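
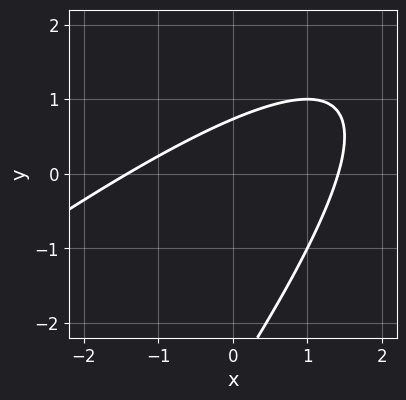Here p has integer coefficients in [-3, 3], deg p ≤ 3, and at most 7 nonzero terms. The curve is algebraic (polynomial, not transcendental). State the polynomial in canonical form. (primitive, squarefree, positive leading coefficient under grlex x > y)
x^2 - 2*x*y + y^2 + 2*y - 2

(a) The degree is 2 — no degree-1 curve has this shape.
(b) Putting this together gives p.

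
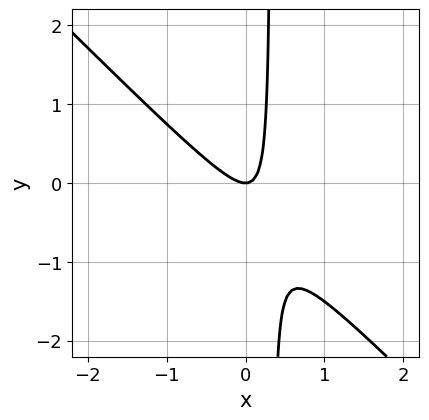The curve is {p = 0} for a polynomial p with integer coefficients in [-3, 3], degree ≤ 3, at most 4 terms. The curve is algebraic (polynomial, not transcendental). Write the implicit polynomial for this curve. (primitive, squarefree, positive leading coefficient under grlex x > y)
3*x^2 + 3*x*y - y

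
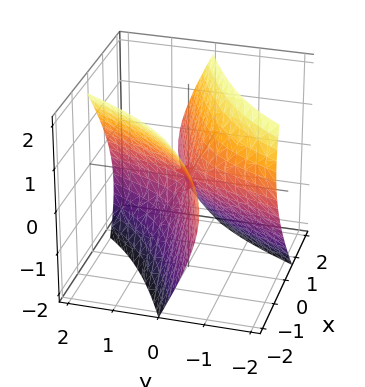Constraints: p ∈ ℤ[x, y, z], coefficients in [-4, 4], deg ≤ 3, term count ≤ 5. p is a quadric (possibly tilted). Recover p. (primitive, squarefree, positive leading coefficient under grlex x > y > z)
x^2 - 3*x*y + y^2 - y*z - z^2

First, deg p = 2.
Then, from the axis intercepts and sections: one x-axis crossing is at x = 0; it meets the y-axis at y = 0 (among the integer gridlines); one z-axis crossing is at z = 0.
Finally, putting this together gives p.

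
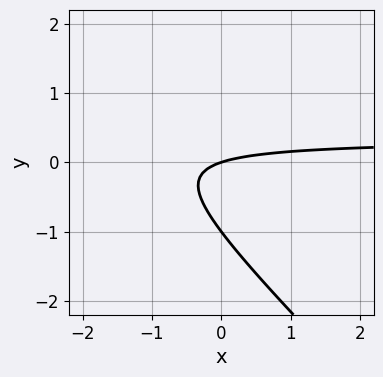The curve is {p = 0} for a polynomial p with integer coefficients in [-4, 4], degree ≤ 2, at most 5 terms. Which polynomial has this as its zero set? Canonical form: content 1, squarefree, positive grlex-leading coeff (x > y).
3*x*y + 3*y^2 - x + 3*y

The degree is 2 — the shape is more complex than any degree-1 curve.
From the visible intercepts: one x-axis crossing is at x = 0; among the integer gridlines, it crosses the y-axis at y ∈ {-1, 0}.
The integer polynomial consistent with all of this is the stated p.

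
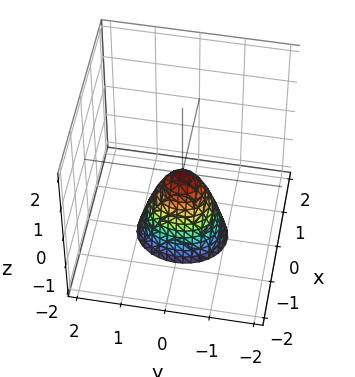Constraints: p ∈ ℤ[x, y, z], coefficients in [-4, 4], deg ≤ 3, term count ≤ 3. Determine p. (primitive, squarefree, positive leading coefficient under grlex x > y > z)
First, degree: a single bowl opening along one axis; a quadric, so deg p = 2.
Next, symmetries: mirror symmetry y ↦ −y ⇒ only even powers of y; the x ↦ −x reflection is a symmetry, so x appears only in even powers.
Next, from the visible intercepts: it crosses the y-axis at the gridline y = 0; one x-axis crossing is at x = 0; one z-axis crossing is at z = 0.
Finally, these observations pin down the coefficients.

3*x^2 + 2*y^2 + z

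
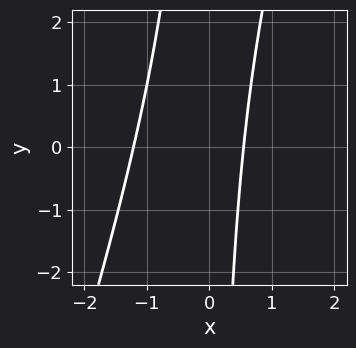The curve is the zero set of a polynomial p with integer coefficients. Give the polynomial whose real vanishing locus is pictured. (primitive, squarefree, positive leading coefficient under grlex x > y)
3*x^2 - x*y + 2*x - 2

(a) Degree: a generic line meets the curve in up to 2 points, so deg p = 2.
(b) Observable constraints: the curve avoids every integer y-axis point in the box.
(c) Matching integer coefficients to the picture gives p.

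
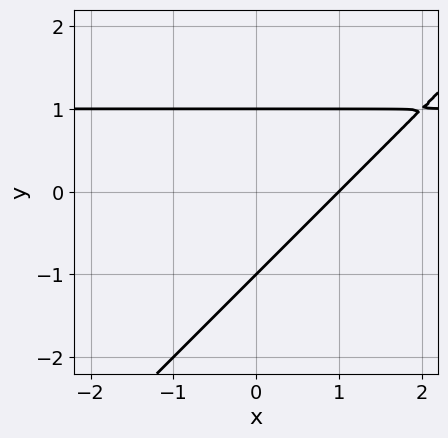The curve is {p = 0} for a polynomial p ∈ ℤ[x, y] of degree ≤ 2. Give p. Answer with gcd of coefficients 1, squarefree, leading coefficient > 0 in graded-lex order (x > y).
x*y - y^2 - x + 1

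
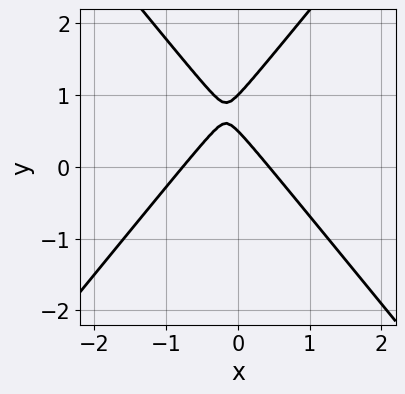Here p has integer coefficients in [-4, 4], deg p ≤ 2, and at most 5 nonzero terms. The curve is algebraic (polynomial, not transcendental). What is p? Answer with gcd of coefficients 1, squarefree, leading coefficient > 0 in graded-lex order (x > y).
3*x^2 - 2*y^2 + x + 3*y - 1

First, deg p = 2. No degree-1 curve has this shape.
Then, checking where it meets the axes: it meets the y-axis at y = 1 (among the integer gridlines).
Finally, solving for integer coefficients yields p as stated.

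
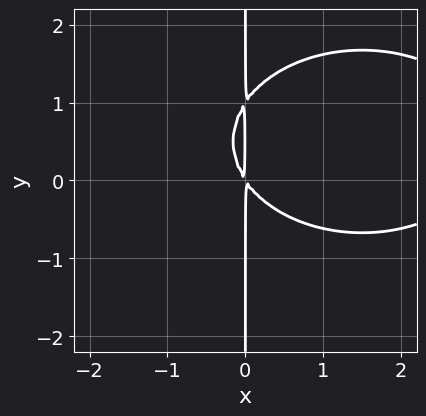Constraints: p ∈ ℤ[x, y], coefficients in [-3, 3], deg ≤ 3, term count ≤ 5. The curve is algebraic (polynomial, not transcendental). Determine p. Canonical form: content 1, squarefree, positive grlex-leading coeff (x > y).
x^3 + 2*x*y^2 - 3*x^2 - 2*x*y

1. deg p = 3. The shape is more complex than any degree-2 curve.
2. Checking where it meets the axes: the visible y-axis segment lies entirely on the curve.
3. Solving for integer coefficients yields p as stated.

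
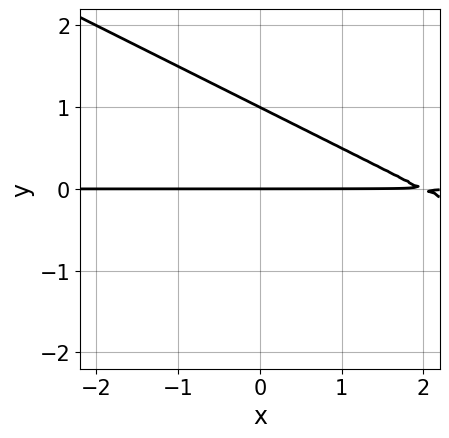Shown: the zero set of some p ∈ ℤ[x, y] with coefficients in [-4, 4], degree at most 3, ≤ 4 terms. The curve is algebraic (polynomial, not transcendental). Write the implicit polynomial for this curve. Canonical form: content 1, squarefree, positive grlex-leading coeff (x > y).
First, the degree is 2 — no degree-1 curve has this shape.
Then, from the visible intercepts: every point of the x-axis in the box is on the curve; among the integer gridlines, it crosses the y-axis at y ∈ {0, 1}.
Finally, solving for integer coefficients yields p as stated.

x*y + 2*y^2 - 2*y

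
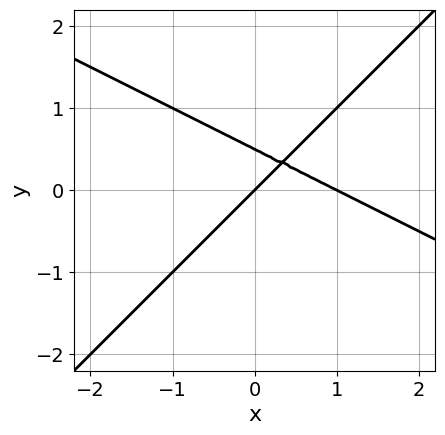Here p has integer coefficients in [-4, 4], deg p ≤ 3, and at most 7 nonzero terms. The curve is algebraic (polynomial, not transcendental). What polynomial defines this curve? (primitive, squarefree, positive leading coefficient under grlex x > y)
x^2 + x*y - 2*y^2 - x + y

(a) The degree is 2 — a generic line meets the curve in up to 2 points.
(b) Reading off the gridlines: it meets the y-axis at y = 0 (among the integer gridlines); the x-axis gridline crossings are at x ∈ {0, 1}.
(c) Together with the visible shape, these determine p as stated.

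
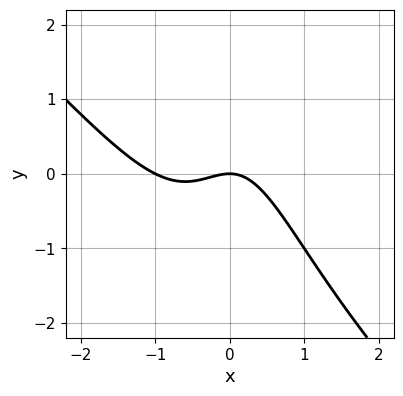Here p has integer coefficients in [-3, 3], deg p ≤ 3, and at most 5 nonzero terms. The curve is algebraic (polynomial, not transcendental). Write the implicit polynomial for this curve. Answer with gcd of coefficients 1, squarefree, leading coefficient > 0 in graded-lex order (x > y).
x^3 + x^2*y + x^2 + y

First, the degree is 3 — the shape is more complex than any degree-2 curve.
Next, reading off the gridlines: among the integer gridlines, it crosses the x-axis at x ∈ {-1, 0}; it crosses the y-axis at the gridline y = 0.
Finally, putting this together gives p.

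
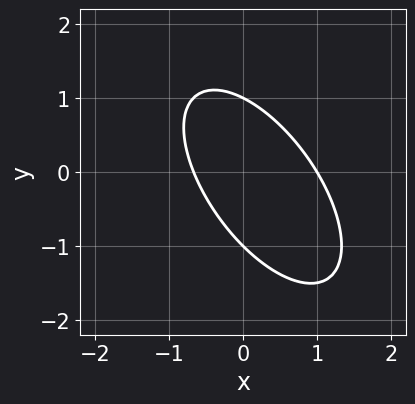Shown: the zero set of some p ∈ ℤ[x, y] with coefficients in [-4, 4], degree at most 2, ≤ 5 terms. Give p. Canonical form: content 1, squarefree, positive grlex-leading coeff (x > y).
3*x^2 + 3*x*y + 2*y^2 - x - 2

First, degree: a generic line meets the curve in up to 2 points, so deg p = 2.
Next, from the visible intercepts: it meets the x-axis at x = 1 (among the integer gridlines); the y-axis gridline crossings are at y ∈ {-1, 1}.
Finally, the integer polynomial consistent with all of this is the stated p.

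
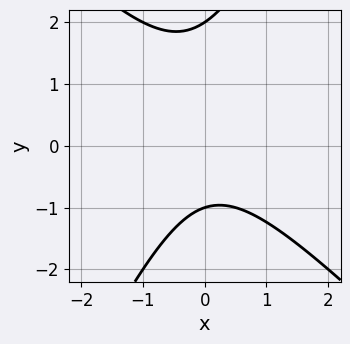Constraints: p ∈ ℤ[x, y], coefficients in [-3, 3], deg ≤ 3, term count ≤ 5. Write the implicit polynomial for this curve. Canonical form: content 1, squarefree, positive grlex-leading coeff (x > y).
1. deg p = 2. The shape is more complex than any degree-1 curve.
2. Reading off the gridlines: no x-intercept at any integer in the box; among the integer gridlines, it crosses the y-axis at y ∈ {-1, 2}.
3. Solving for integer coefficients yields p as stated.

2*x^2 + x*y - y^2 + y + 2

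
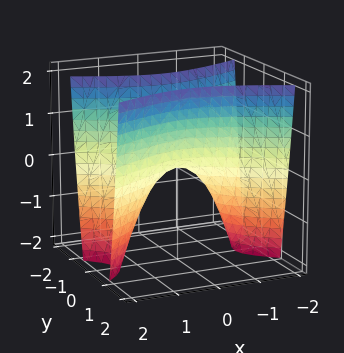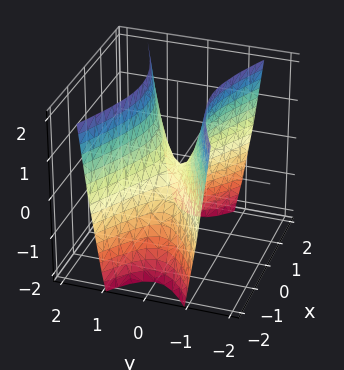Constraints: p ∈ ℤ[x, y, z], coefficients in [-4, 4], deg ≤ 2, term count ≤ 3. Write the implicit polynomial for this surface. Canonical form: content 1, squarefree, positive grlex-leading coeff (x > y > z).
First, the degree is 2 — a saddle surface; a quadric.
Next, symmetries: mirror symmetry y ↦ −y ⇒ only even powers of y; the x ↦ −x reflection is a symmetry, so x appears only in even powers.
Next, checking where it meets the axes: one z-axis crossing is at z = 0; one y-axis crossing is at y = 0.
Finally, putting this together gives p.

x^2 - 3*y^2 + z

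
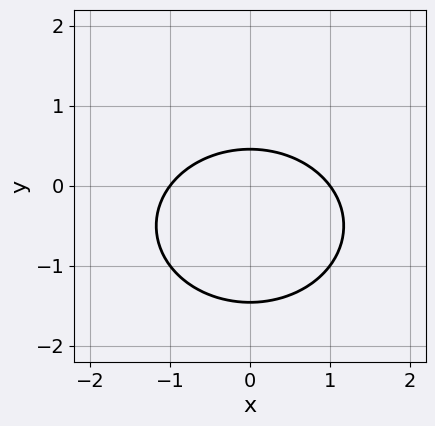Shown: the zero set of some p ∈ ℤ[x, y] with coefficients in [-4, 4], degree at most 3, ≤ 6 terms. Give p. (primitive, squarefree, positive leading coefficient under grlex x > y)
2*x^2 + 3*y^2 + 3*y - 2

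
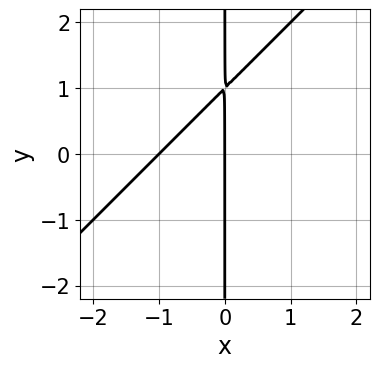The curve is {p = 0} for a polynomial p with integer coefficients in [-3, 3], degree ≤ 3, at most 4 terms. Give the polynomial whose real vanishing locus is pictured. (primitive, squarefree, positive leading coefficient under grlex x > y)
First, degree: the shape is more complex than any degree-1 curve, so deg p = 2.
Next, checking where it meets the axes: the x-axis gridline crossings are at x ∈ {-1, 0}; every point of the y-axis in the box is on the curve.
Finally, matching integer coefficients to the picture gives p.

x^2 - x*y + x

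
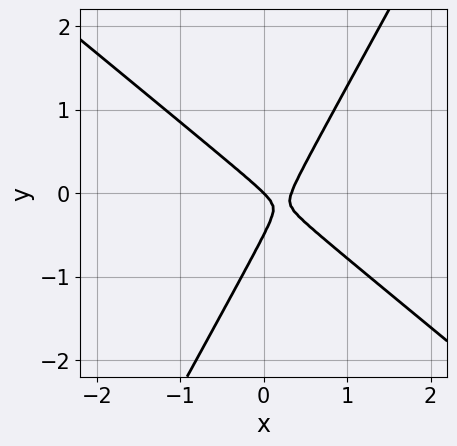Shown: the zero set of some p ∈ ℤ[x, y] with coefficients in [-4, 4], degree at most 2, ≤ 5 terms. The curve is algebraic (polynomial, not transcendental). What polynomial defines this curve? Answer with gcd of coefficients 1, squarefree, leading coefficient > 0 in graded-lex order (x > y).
3*x^2 + 2*x*y - 2*y^2 - x - y

(a) The degree is 2 — a generic line meets the curve in up to 2 points.
(b) Against the integer gridlines: it crosses the x-axis at the gridline x = 0; it meets the y-axis at y = 0 (among the integer gridlines).
(c) Assembling these constraints gives the stated polynomial.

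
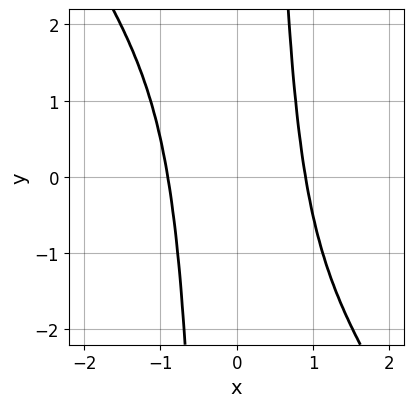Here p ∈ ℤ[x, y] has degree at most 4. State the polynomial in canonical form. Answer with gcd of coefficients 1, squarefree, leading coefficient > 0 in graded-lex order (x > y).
(a) The degree is 4 — a generic line meets the curve in up to 4 points.
(b) Checking where it meets the axes: it misses every integer gridline on the y-axis.
(c) Matching integer coefficients to the picture gives p.

3*x^4 + 2*x^3*y - 2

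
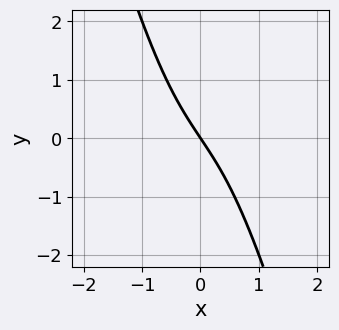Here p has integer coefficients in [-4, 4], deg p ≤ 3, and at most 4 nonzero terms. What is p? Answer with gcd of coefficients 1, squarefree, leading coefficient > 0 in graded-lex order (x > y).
First, the degree is 3 — no degree-2 curve has this shape.
Next, reading off the gridlines: it crosses the x-axis at the gridline x = 0; it meets the y-axis at y = 0 (among the integer gridlines).
Finally, the integer polynomial consistent with all of this is the stated p.

3*x^3 + x^2*y + 3*x + 2*y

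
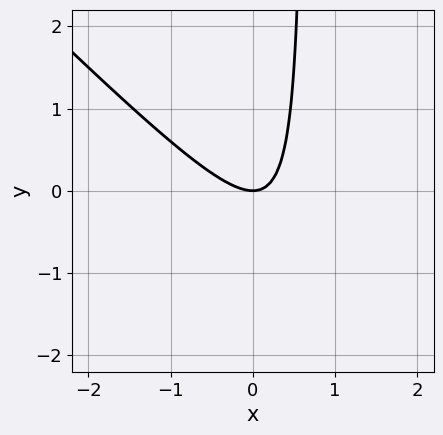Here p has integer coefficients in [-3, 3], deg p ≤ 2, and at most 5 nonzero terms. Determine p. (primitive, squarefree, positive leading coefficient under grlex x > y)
3*x^2 + 3*x*y - 2*y

(a) deg p = 2. The shape is more complex than any degree-1 curve.
(b) Checking where it meets the axes: one x-axis crossing is at x = 0; it meets the y-axis at y = 0 (among the integer gridlines).
(c) Putting this together gives p.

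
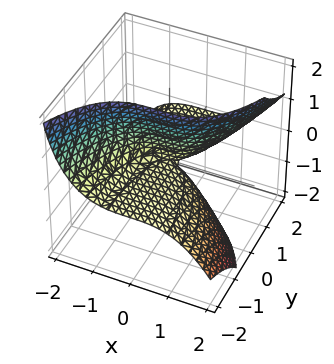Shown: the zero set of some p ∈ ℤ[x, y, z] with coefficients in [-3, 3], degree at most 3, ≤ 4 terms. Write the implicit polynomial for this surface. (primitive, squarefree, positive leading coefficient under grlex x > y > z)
First, deg p = 3.
Then, reading off the gridlines: it meets the x-axis at x = 0 (among the integer gridlines); one z-axis crossing is at z = 0; the visible y-axis segment lies entirely on the surface.
Finally, putting this together gives p.

x^3 - 3*y*z - z^2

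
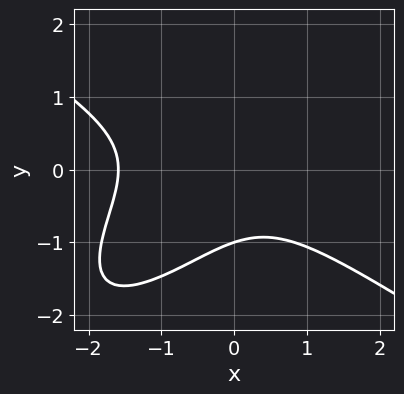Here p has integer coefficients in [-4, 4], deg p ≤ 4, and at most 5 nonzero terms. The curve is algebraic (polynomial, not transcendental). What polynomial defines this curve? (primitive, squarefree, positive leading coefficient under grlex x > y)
First, the degree is 3 — a generic line meets the curve in up to 3 points.
Then, reading off the gridlines: it meets the y-axis at y = -1 (among the integer gridlines).
Finally, together with the visible shape, these determine p as stated.

2*x^3 - 3*x*y^2 + 3*y^3 + 2*x^2 + 3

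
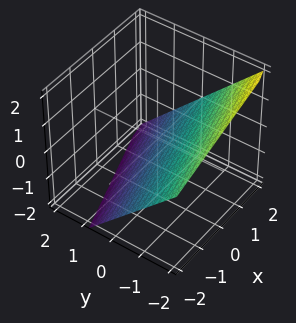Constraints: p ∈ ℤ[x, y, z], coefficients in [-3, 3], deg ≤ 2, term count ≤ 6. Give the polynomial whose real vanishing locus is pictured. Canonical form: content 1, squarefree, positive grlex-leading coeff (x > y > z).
x - 3*y - 3*z - 2

(a) deg p = 1. Every cross-section is a straight line — this is a plane.
(b) From the visible intercepts: one x-axis crossing is at x = 2.
(c) The integer polynomial consistent with all of this is the stated p.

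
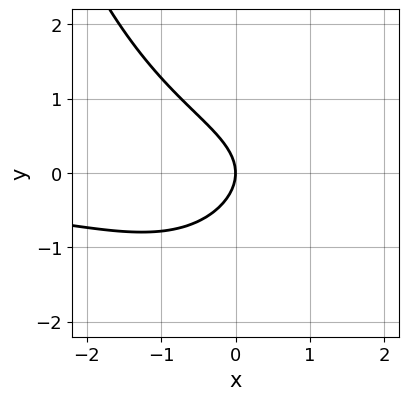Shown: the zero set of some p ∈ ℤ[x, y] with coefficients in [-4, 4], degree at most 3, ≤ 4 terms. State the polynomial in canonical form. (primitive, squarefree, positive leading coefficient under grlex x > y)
x^2*y - 2*y^2 - 2*x

(a) The degree is 3 — a generic line meets the curve in up to 3 points.
(b) From the visible intercepts: one y-axis crossing is at y = 0; it crosses the x-axis at the gridline x = 0.
(c) These observations pin down the coefficients.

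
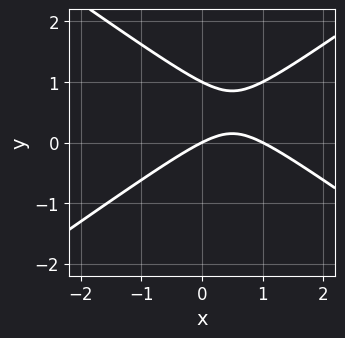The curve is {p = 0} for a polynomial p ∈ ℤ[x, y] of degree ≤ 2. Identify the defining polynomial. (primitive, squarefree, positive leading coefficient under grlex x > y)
x^2 - 2*y^2 - x + 2*y

Degree: a generic line meets the curve in up to 2 points, so deg p = 2.
From the axis intercepts and sections: the y-axis gridline crossings are at y ∈ {0, 1}; among the integer gridlines, it crosses the x-axis at x ∈ {0, 1}.
Assembling these constraints gives the stated polynomial.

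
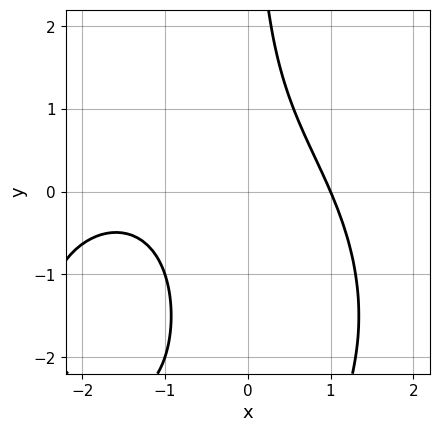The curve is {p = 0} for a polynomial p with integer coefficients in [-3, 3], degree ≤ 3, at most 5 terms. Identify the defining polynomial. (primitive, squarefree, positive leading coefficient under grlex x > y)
x^3 + x*y^2 + 2*x^2 + 3*x*y - 3

First, degree: no degree-2 curve has this shape, so deg p = 3.
Next, checking where it meets the axes: the curve avoids every integer y-axis point in the box; it crosses the x-axis at the gridline x = 1.
Finally, together with the visible shape, these determine p as stated.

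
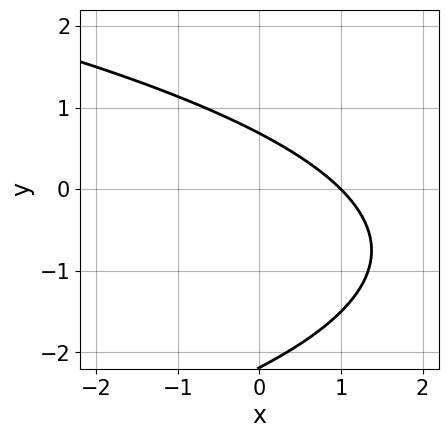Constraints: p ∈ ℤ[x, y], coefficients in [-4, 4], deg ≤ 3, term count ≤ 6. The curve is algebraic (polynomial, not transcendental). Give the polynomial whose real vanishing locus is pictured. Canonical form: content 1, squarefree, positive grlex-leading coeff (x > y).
Degree: a generic line meets the curve in up to 2 points, so deg p = 2.
From the axis intercepts and sections: one x-axis crossing is at x = 1.
Putting this together gives p.

2*y^2 + 3*x + 3*y - 3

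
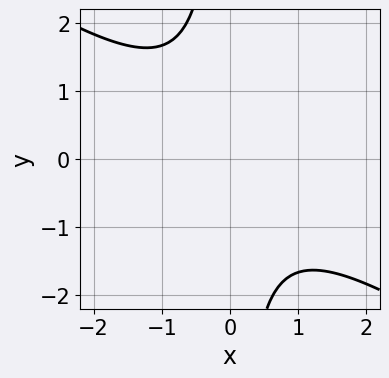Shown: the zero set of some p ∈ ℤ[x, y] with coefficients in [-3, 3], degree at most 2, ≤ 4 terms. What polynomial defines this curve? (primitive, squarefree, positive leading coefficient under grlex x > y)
First, degree: the shape is more complex than any degree-1 curve, so deg p = 2.
Then, from the visible intercepts: it misses every integer gridline on the x-axis; no y-intercept at any integer in the box.
Finally, the integer polynomial consistent with all of this is the stated p.

2*x^2 + 3*x*y + 3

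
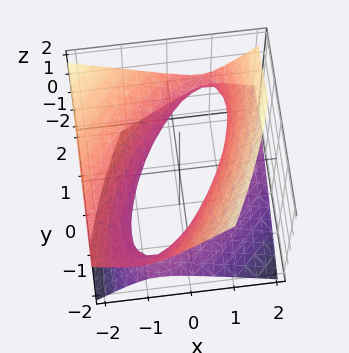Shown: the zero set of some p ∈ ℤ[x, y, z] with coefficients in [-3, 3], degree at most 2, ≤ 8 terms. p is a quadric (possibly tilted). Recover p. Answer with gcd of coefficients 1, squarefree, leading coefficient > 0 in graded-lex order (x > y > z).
2*x^2 - 2*x*y + 2*x*z + y^2 - 3*z^2 - 2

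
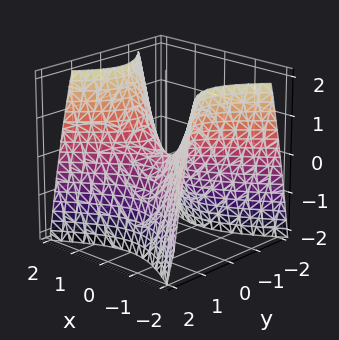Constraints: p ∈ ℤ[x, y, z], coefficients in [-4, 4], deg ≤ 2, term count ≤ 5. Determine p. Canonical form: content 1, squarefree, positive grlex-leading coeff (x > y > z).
2*x^2 - 3*y^2 - 2*z

The degree is 2 — a saddle surface; a quadric.
Symmetries: mirror symmetry x ↦ −x ⇒ only even powers of x; the y ↦ −y reflection is a symmetry, so y appears only in even powers.
From the visible intercepts: it crosses the x-axis at the gridline x = 0; it crosses the z-axis at the gridline z = 0.
These observations pin down the coefficients.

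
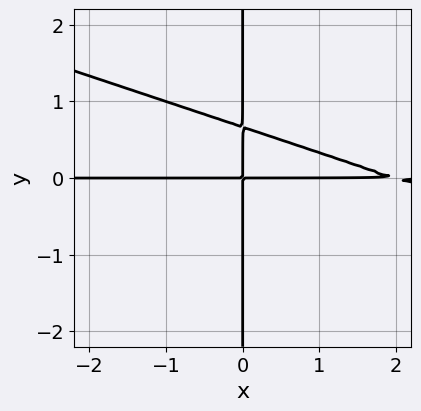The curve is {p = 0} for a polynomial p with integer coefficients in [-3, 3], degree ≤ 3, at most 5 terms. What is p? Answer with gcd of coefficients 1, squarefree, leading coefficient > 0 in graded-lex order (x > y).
1. Degree: the shape is more complex than any degree-2 curve, so deg p = 3.
2. From the visible intercepts: every point of the x-axis in the box is on the curve; every point of the y-axis in the box is on the curve.
3. These observations pin down the coefficients.

x^2*y + 3*x*y^2 - 2*x*y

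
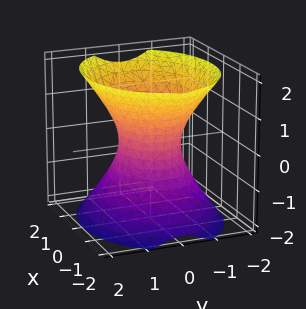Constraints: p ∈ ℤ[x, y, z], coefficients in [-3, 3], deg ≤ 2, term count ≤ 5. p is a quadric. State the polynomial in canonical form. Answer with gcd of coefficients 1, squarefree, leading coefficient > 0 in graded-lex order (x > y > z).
(a) Degree: an hourglass — one-sheet hyperboloid; a quadric, so deg p = 2.
(b) Symmetries: the z ↦ −z reflection is a symmetry, so z appears only in even powers; the y ↦ −y reflection is a symmetry, so y appears only in even powers; it's symmetric under x → −x, forcing even powers of x.
(c) Checking where it meets the axes: it misses every integer gridline on the z-axis; the x-axis gridline crossings are at x ∈ {-1, 1}.
(d) Together with the visible shape, these determine p as stated.

2*x^2 + 3*y^2 - 2*z^2 - 2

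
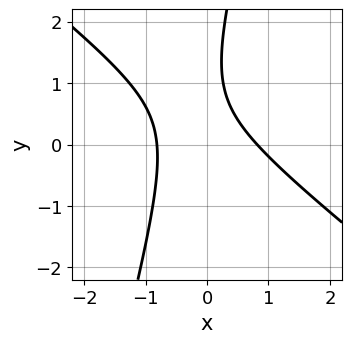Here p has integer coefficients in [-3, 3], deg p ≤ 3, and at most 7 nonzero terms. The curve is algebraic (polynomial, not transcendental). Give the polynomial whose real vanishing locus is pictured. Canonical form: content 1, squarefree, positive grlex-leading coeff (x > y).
3*x^2 + 3*x*y - y^2 + 2*y - 2

(a) Degree: a generic line meets the curve in up to 2 points, so deg p = 2.
(b) Against the integer gridlines: it misses every integer gridline on the y-axis.
(c) Solving for integer coefficients yields p as stated.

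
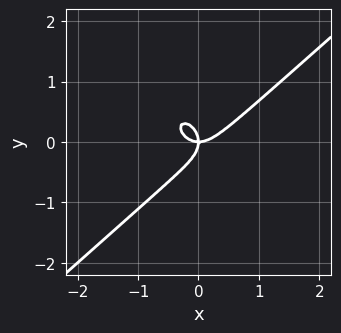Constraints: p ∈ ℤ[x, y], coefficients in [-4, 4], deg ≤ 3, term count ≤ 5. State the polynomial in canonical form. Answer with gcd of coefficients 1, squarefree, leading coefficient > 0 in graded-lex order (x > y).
Degree: the shape is more complex than any degree-2 curve, so deg p = 3.
Checking where it meets the axes: it meets the x-axis at x = 0 (among the integer gridlines); it crosses the y-axis at the gridline y = 0.
Putting this together gives p.

3*x^3 - x^2*y - 3*y^3 - 2*x*y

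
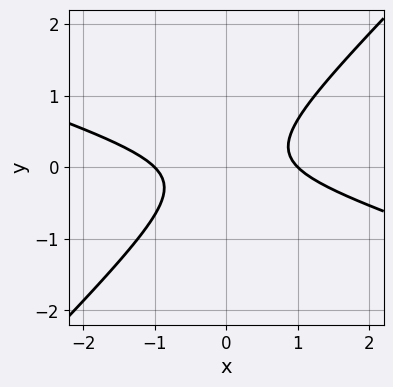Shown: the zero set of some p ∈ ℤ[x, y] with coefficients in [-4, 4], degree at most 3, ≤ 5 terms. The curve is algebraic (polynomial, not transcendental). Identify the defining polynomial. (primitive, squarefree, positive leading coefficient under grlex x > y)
x^2 + 2*x*y - 3*y^2 - 1

deg p = 2. A generic line meets the curve in up to 2 points.
From the axis intercepts and sections: among the integer gridlines, it crosses the x-axis at x ∈ {-1, 1}; no y-intercept at any integer in the box.
The integer polynomial consistent with all of this is the stated p.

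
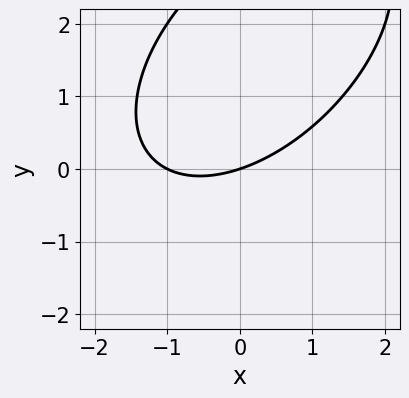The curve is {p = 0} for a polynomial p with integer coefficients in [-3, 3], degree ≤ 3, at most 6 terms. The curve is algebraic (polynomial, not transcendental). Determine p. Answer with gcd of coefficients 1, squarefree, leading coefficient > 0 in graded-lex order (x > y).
x^2 - x*y + y^2 + x - 3*y

(a) deg p = 2.
(b) From the visible intercepts: the x-axis gridline crossings are at x ∈ {-1, 0}; one y-axis crossing is at y = 0.
(c) Fitting integer coefficients to these (and the overall shape) gives p.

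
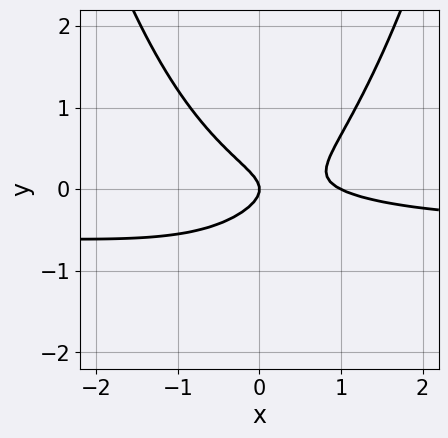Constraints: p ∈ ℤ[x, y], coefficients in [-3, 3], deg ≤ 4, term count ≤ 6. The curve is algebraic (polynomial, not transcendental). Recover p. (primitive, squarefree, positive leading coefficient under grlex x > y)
(a) deg p = 3. A generic line meets the curve in up to 3 points.
(b) From the visible intercepts: the x-axis gridline crossings are at x ∈ {0, 1}; it crosses the y-axis at the gridline y = 0.
(c) Matching integer coefficients to the picture gives p.

2*x^2*y + x^2 - 3*y^2 - x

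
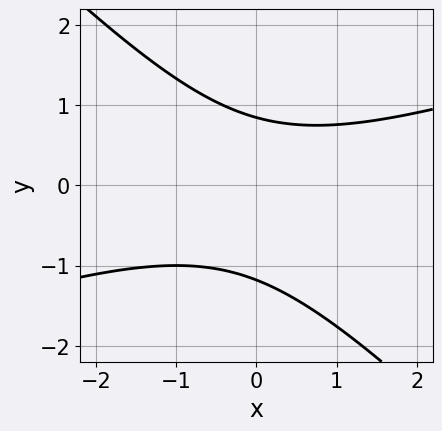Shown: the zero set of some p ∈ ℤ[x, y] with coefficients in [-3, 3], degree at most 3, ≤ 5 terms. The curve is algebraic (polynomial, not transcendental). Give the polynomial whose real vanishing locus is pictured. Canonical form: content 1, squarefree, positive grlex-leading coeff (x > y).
The degree is 2 — no degree-1 curve has this shape.
Reading off the gridlines: no x-intercept at any integer in the box.
The integer polynomial consistent with all of this is the stated p.

x^2 - 2*x*y - 3*y^2 - y + 3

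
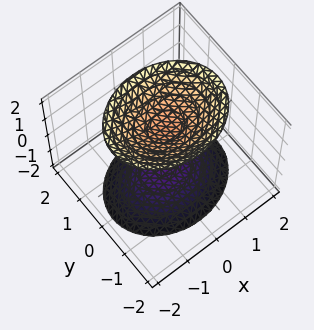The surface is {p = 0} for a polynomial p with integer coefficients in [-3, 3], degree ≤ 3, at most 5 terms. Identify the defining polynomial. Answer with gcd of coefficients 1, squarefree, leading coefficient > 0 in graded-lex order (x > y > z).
(a) There are 2 components. Treating them together as one polynomial.
(b) deg p = 2. Two sheets facing apart; a quadric.
(c) Symmetries: the y ↦ −y reflection is a symmetry, so y appears only in even powers; it's symmetric under x → −x, forcing even powers of x; it's symmetric under z → −z, forcing even powers of z.
(d) Checking where it meets the axes: it misses every integer gridline on the y-axis; the surface avoids every integer x-axis point in the box.
(e) These observations pin down the coefficients.

2*x^2 + 3*y^2 - 2*z^2 + 3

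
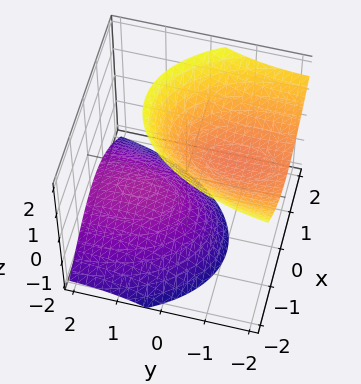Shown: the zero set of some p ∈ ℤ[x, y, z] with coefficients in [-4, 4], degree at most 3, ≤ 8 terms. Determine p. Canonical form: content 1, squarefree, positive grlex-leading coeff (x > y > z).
3*x^2 - x*z + y^2 + 3*y*z - 2*z^2 + 2

First, I count 2 distinct pieces. Treating them together as one polynomial.
Then, degree: no degree-1 surface has this shape, so deg p = 2.
Then, against the integer gridlines: the z-axis gridline crossings are at z ∈ {-1, 1}; no y-intercept at any integer in the box; it misses every integer gridline on the x-axis.
Finally, solving for integer coefficients yields p as stated.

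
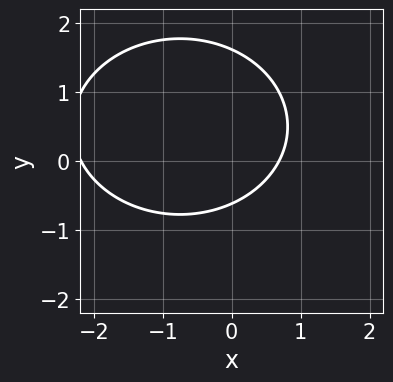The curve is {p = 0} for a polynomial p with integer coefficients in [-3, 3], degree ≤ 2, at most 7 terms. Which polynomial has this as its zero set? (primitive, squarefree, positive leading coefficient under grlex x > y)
1. Degree: no degree-1 curve has this shape, so deg p = 2.
2. Putting this together gives p.

2*x^2 + 3*y^2 + 3*x - 3*y - 3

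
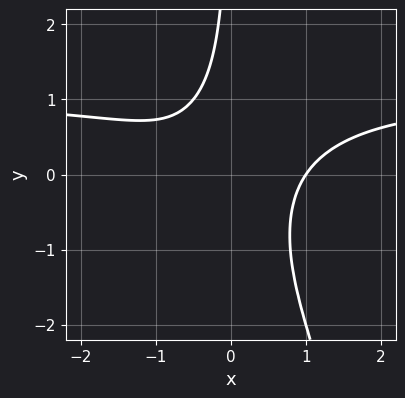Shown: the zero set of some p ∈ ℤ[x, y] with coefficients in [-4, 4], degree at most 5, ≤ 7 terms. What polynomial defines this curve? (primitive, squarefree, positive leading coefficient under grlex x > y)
The degree is 4 — the shape is more complex than any degree-3 curve.
From the visible intercepts: one x-axis crossing is at x = 1; no y-intercept at any integer in the box.
Fitting integer coefficients to these (and the overall shape) gives p.

x^3*y - x^3 + x*y^2 + x*y + 1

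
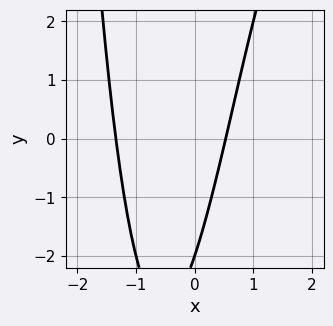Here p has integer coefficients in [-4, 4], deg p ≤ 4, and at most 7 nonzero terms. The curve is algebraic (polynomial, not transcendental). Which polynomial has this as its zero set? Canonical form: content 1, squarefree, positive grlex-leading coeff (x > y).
First, the degree is 3 — the shape is more complex than any degree-2 curve.
Then, reading off the gridlines: it crosses the y-axis at the gridline y = -2.
Finally, the integer polynomial consistent with all of this is the stated p.

x^3 - 2*x^2 - 3*x + y + 2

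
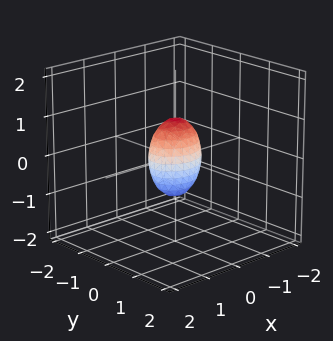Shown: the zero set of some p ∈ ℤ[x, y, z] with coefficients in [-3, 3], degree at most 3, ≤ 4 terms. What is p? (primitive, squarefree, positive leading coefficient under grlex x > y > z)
1. deg p = 2.
2. Symmetries: it's symmetric under z → −z, forcing even powers of z; the x ↦ −x reflection is a symmetry, so x appears only in even powers; mirror symmetry y ↦ −y ⇒ only even powers of y.
3. From the visible intercepts: the z-axis gridline crossings are at z ∈ {-1, 1}.
4. Fitting integer coefficients to these (and the overall shape) gives p.

2*x^2 + 3*y^2 + z^2 - 1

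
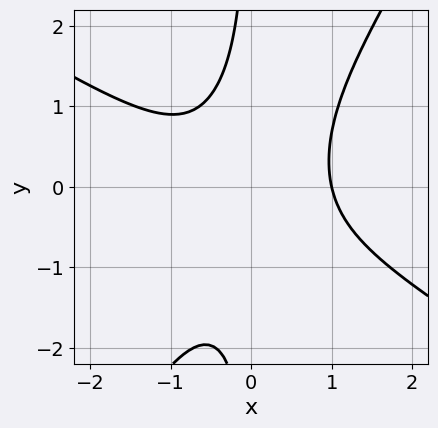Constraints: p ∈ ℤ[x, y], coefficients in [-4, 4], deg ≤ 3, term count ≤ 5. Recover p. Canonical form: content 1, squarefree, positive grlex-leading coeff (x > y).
deg p = 3.
Checking where it meets the axes: it crosses the x-axis at the gridline x = 1; the curve avoids every integer y-axis point in the box.
Putting this together gives p.

3*x^3 + 3*x^2*y - 3*x*y^2 - x*y - 3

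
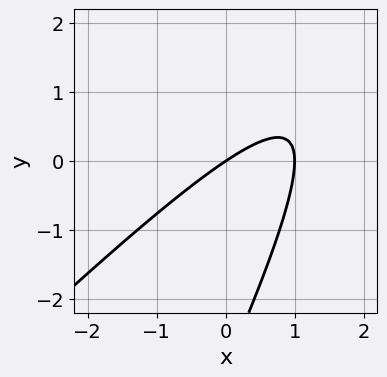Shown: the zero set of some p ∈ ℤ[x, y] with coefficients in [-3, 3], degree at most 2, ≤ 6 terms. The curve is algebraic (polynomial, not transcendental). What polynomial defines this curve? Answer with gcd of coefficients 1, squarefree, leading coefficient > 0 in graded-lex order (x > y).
1. The degree is 2 — the shape is more complex than any degree-1 curve.
2. From the visible intercepts: one y-axis crossing is at y = 0; the x-axis gridline crossings are at x ∈ {0, 1}.
3. Matching integer coefficients to the picture gives p.

2*x^2 - 3*x*y + y^2 - 2*x + 3*y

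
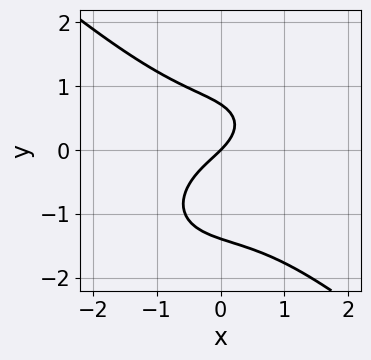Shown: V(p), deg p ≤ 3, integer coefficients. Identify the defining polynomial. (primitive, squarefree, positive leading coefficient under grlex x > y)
First, deg p = 3. A generic line meets the curve in up to 3 points.
Then, reading off the gridlines: one x-axis crossing is at x = 0; it crosses the y-axis at the gridline y = 0.
Finally, fitting integer coefficients to these (and the overall shape) gives p.

2*x^3 + 3*y^3 + 2*y^2 + 3*x - 3*y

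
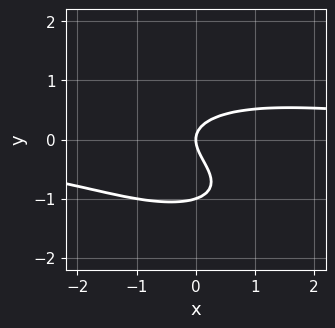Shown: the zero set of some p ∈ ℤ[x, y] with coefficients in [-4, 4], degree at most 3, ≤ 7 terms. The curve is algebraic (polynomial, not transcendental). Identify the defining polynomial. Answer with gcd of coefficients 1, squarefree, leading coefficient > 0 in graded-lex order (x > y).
The degree is 3 — the shape is more complex than any degree-2 curve.
Against the integer gridlines: one x-axis crossing is at x = 0; among the integer gridlines, it crosses the y-axis at y ∈ {-1, 0}.
Assembling these constraints gives the stated polynomial.

x^2*y + x*y^2 + 3*y^3 + 3*y^2 - 2*x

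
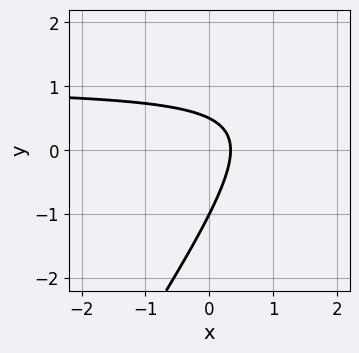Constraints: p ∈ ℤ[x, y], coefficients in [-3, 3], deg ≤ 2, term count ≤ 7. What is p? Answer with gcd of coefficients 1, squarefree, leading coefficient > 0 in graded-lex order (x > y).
3*x*y - 2*y^2 - 3*x - y + 1

First, deg p = 2.
Then, from the visible intercepts: it meets the y-axis at y = -1 (among the integer gridlines).
Finally, putting this together gives p.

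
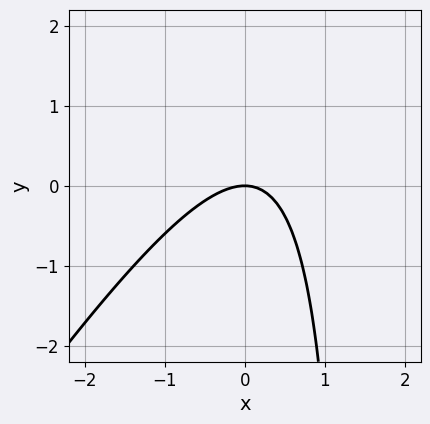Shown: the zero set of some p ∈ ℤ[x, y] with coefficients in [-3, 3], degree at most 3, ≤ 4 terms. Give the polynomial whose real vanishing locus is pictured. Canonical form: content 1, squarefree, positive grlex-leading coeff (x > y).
3*x^2 - 2*x*y + 3*y

1. The degree is 2 — the shape is more complex than any degree-1 curve.
2. From the axis intercepts and sections: it crosses the x-axis at the gridline x = 0; one y-axis crossing is at y = 0.
3. Fitting integer coefficients to these (and the overall shape) gives p.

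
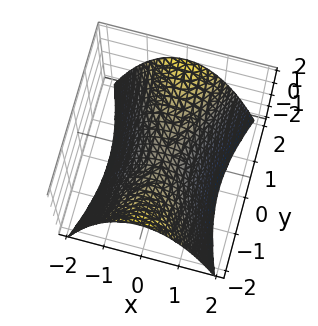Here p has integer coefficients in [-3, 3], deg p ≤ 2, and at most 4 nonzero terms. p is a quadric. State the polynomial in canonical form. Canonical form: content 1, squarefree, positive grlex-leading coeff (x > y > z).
3*x^2 - y^2 + 3*z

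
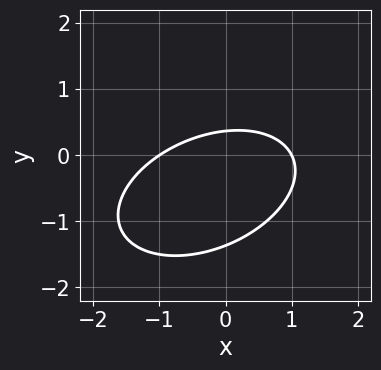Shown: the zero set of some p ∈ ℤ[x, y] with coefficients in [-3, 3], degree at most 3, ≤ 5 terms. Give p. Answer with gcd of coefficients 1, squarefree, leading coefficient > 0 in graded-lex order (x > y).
x^2 - x*y + 2*y^2 + 2*y - 1

The degree is 2 — no degree-1 curve has this shape.
Against the integer gridlines: among the integer gridlines, it crosses the x-axis at x ∈ {-1, 1}.
Matching integer coefficients to the picture gives p.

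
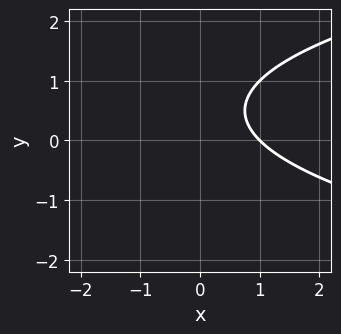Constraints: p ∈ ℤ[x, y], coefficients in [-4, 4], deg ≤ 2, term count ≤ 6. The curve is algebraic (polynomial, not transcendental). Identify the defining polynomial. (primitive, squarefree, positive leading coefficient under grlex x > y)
y^2 - x - y + 1

deg p = 2. No degree-1 curve has this shape.
From the visible intercepts: no y-intercept at any integer in the box; it crosses the x-axis at the gridline x = 1.
These observations pin down the coefficients.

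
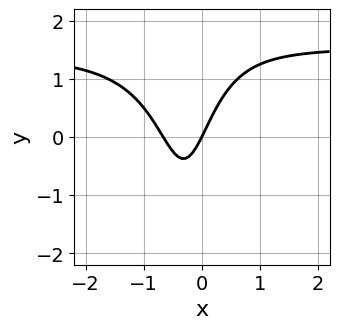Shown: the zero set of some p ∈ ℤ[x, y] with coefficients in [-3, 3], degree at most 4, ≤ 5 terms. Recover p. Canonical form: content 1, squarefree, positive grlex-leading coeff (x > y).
2*x^2*y - 3*x^2 + x*y - 2*x + y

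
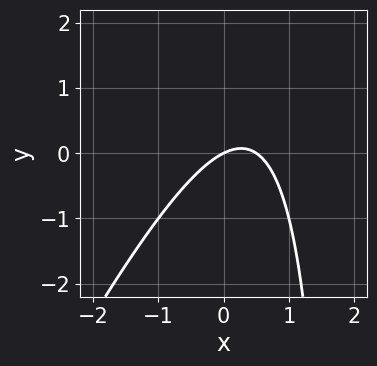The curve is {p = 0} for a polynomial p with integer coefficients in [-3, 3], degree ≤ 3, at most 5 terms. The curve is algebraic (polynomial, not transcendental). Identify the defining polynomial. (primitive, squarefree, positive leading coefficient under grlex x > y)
2*x^2 - x*y - x + 2*y

First, the degree is 2 — the shape is more complex than any degree-1 curve.
Next, checking where it meets the axes: it crosses the x-axis at the gridline x = 0; it crosses the y-axis at the gridline y = 0.
Finally, together with the visible shape, these determine p as stated.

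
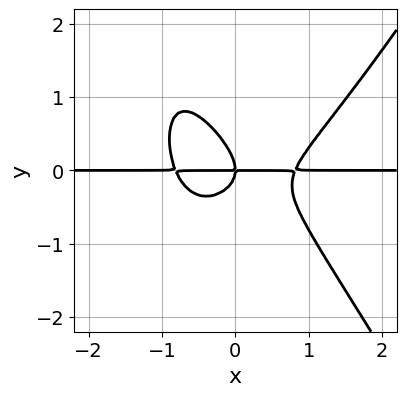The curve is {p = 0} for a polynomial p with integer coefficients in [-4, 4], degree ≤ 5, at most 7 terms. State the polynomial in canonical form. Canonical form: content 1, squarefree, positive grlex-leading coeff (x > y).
3*x^3*y - x*y^3 - 2*x*y^2 - 3*y^3 - 2*x*y

First, deg p = 4.
Then, checking where it meets the axes: it meets the y-axis at y = 0 (among the integer gridlines); the visible x-axis segment lies entirely on the curve.
Finally, matching integer coefficients to the picture gives p.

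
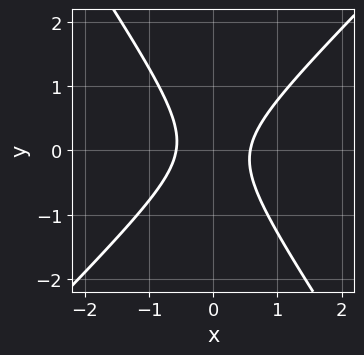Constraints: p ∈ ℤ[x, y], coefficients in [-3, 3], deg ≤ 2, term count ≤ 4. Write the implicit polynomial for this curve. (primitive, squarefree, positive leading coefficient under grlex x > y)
First, degree: a generic line meets the curve in up to 2 points, so deg p = 2.
Then, checking where it meets the axes: it misses every integer gridline on the y-axis.
Finally, these observations pin down the coefficients.

3*x^2 - x*y - 2*y^2 - 1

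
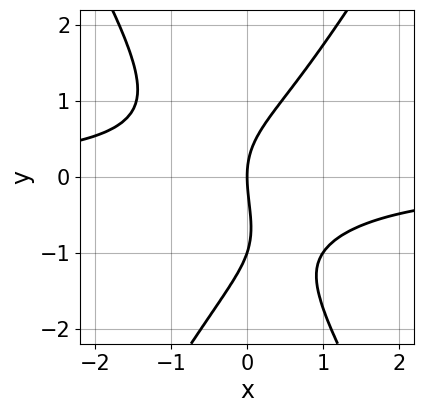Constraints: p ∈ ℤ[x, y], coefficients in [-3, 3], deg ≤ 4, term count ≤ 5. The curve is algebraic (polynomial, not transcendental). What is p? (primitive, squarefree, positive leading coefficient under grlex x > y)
3*x^2*y - y^3 - y^2 + 3*x

The degree is 3 — no degree-2 curve has this shape.
Observable constraints: it meets the x-axis at x = 0 (among the integer gridlines); the y-axis gridline crossings are at y ∈ {-1, 0}.
Together with the visible shape, these determine p as stated.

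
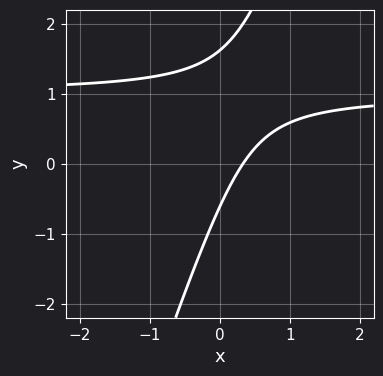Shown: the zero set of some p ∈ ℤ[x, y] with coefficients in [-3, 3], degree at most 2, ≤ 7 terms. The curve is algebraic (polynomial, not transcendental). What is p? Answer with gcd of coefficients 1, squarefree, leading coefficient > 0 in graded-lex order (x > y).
The degree is 2 — a generic line meets the curve in up to 2 points.
Putting this together gives p.

3*x*y - y^2 - 3*x + y + 1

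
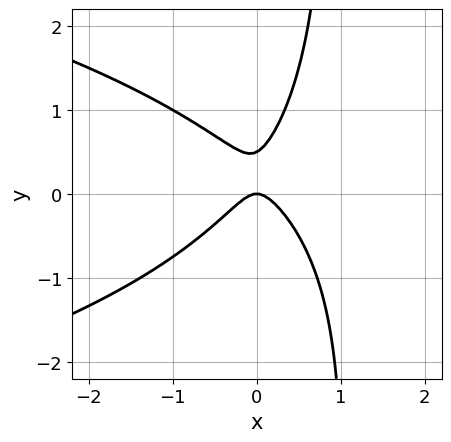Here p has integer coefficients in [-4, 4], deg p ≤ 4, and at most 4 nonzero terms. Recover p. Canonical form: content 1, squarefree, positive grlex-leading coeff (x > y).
2*x*y^2 + 3*x^2 - 2*y^2 + y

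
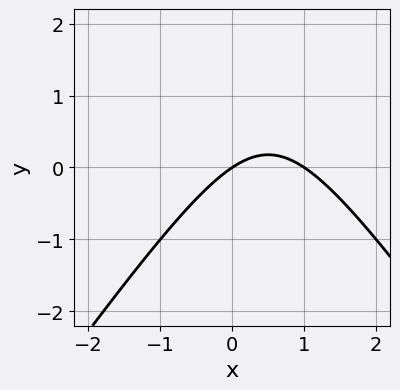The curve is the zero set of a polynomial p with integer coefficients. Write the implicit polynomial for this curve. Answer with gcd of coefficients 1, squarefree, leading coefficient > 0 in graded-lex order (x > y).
2*x^2 - y^2 - 2*x + 3*y

1. The degree is 2 — a generic line meets the curve in up to 2 points.
2. Observable constraints: the x-axis gridline crossings are at x ∈ {0, 1}; one y-axis crossing is at y = 0.
3. Matching integer coefficients to the picture gives p.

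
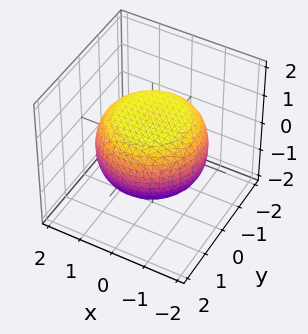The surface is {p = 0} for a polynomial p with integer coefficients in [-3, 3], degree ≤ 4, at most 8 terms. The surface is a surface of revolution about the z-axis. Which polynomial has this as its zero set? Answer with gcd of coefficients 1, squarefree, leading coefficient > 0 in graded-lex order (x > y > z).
x^4 + 2*x^2*y^2 + y^4 - x^2 - y^2 + 3*z^2 - 3

(a) Degree: the shape is more complex than any degree-3 surface, so deg p = 4.
(b) By symmetry, the z-axis is an axis of rotation, so x and y enter only as x² + y².
(c) Reading off the gridlines: the z-axis gridline crossings are at z ∈ {-1, 1}; a circular section at z = -1 has radius exactly 1.
(d) Together with the visible shape, these determine p as stated.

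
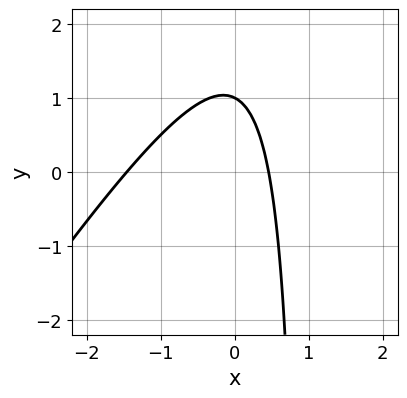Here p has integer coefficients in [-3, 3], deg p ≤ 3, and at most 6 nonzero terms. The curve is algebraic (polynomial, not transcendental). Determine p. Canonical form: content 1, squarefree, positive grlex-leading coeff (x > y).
3*x^2 - 2*x*y + 3*x + 2*y - 2

First, the degree is 2 — a generic line meets the curve in up to 2 points.
Then, observable constraints: it crosses the y-axis at the gridline y = 1.
Finally, these observations pin down the coefficients.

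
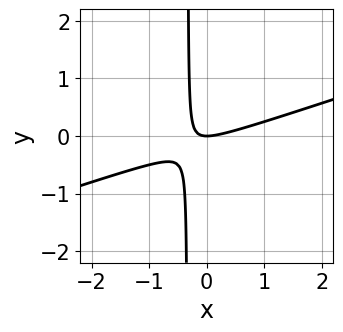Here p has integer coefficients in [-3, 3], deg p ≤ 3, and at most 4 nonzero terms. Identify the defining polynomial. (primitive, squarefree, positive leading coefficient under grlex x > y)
(a) deg p = 2. No degree-1 curve has this shape.
(b) Reading off the gridlines: it crosses the x-axis at the gridline x = 0; it crosses the y-axis at the gridline y = 0.
(c) Fitting integer coefficients to these (and the overall shape) gives p.

x^2 - 3*x*y - y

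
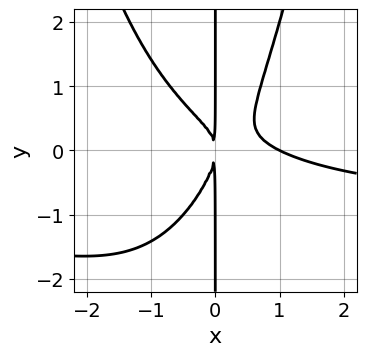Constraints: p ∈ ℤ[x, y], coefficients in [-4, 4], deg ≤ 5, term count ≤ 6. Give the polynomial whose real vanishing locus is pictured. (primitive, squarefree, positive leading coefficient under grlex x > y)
x^3*y + x^3 + x^2*y - x*y^2 - x^2

Degree: the shape is more complex than any degree-3 curve, so deg p = 4.
From the visible intercepts: it crosses the x-axis at the gridline x = 1; every point of the y-axis in the box is on the curve.
These observations pin down the coefficients.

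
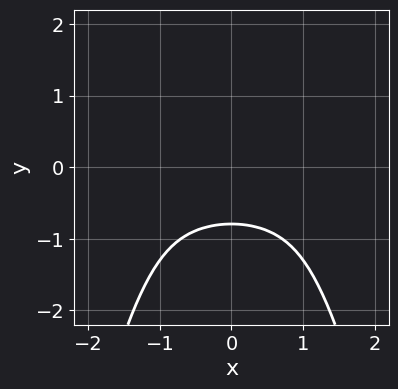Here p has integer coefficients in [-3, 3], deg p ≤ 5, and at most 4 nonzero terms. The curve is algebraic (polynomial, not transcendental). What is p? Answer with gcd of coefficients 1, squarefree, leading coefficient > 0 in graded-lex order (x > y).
2*x^2*y^2 + 2*y^3 + 1

(a) Degree: the shape is more complex than any degree-3 curve, so deg p = 4.
(b) Symmetries: mirror symmetry x ↦ −x ⇒ only even powers of x.
(c) Reading off the gridlines: it misses every integer gridline on the x-axis.
(d) The integer polynomial consistent with all of this is the stated p.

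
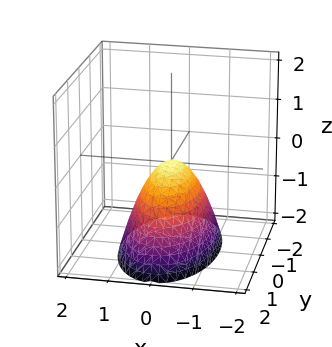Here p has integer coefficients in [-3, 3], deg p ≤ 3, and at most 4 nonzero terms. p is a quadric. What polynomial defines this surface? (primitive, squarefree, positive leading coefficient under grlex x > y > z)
3*x^2 + y^2 + 2*z

1. Degree: a paraboloid; a quadric, so deg p = 2.
2. Symmetries: the x ↦ −x reflection is a symmetry, so x appears only in even powers; the y ↦ −y reflection is a symmetry, so y appears only in even powers.
3. Checking where it meets the axes: it crosses the y-axis at the gridline y = 0; it crosses the z-axis at the gridline z = 0; it meets the x-axis at x = 0 (among the integer gridlines).
4. Putting this together gives p.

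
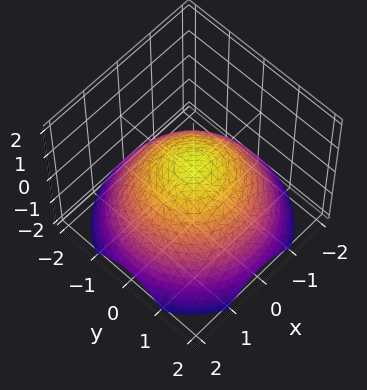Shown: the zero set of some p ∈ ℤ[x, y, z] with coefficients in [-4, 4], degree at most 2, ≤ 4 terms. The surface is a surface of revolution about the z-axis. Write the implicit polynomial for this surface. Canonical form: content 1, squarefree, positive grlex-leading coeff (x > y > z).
The degree is 2 — no degree-1 surface has this shape.
Symmetry: every cross-section ⟂ z is a circle, so x, y appear only via x² + y².
Checking where it meets the axes: among the integer gridlines, it crosses the x-axis at x ∈ {-1, 1}; a circular section at z = 0 has radius exactly 1; among the integer gridlines, it crosses the y-axis at y ∈ {-1, 1}.
Solving for integer coefficients yields p as stated.

x^2 + y^2 + 2*z - 1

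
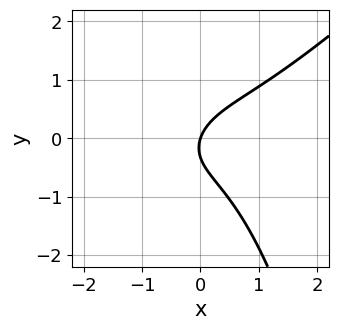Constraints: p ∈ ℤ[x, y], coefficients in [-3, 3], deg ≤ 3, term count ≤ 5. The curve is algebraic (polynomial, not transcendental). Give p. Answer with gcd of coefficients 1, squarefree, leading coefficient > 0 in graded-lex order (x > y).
(a) Degree: a generic line meets the curve in up to 3 points, so deg p = 3.
(b) From the visible intercepts: one x-axis crossing is at x = 0; it meets the y-axis at y = 0 (among the integer gridlines).
(c) Fitting integer coefficients to these (and the overall shape) gives p.

2*x^3 - 2*x^2*y - 3*y^2 + 3*x - y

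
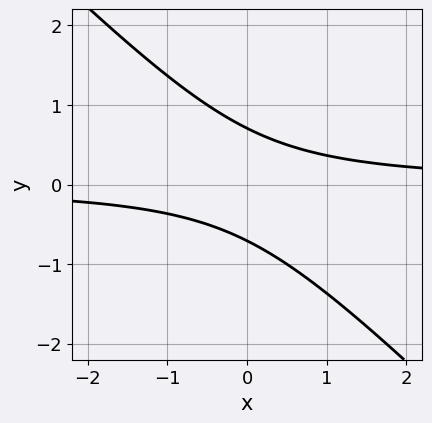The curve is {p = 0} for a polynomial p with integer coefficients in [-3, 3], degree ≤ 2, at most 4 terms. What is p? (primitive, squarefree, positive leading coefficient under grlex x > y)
2*x*y + 2*y^2 - 1

1. Degree: the shape is more complex than any degree-1 curve, so deg p = 2.
2. From the visible intercepts: the curve avoids every integer x-axis point in the box.
3. Solving for integer coefficients yields p as stated.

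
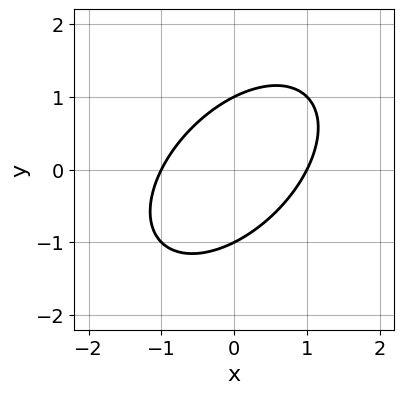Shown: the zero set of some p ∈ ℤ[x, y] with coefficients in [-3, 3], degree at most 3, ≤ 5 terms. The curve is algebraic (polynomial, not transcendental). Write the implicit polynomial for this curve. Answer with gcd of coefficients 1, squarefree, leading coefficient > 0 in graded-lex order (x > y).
First, deg p = 2. A generic line meets the curve in up to 2 points.
Then, against the integer gridlines: among the integer gridlines, it crosses the y-axis at y ∈ {-1, 1}; the x-axis gridline crossings are at x ∈ {-1, 1}.
Finally, together with the visible shape, these determine p as stated.

x^2 - x*y + y^2 - 1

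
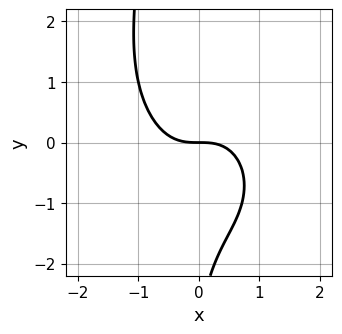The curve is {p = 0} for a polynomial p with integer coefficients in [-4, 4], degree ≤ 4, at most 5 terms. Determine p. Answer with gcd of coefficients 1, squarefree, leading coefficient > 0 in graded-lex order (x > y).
(a) Degree: no degree-2 curve has this shape, so deg p = 3.
(b) From the axis intercepts and sections: it meets the x-axis at x = 0 (among the integer gridlines); it meets the y-axis at y = 0 (among the integer gridlines).
(c) Solving for integer coefficients yields p as stated.

3*x^3 + x^2*y + 2*x*y^2 + y^2 + 3*y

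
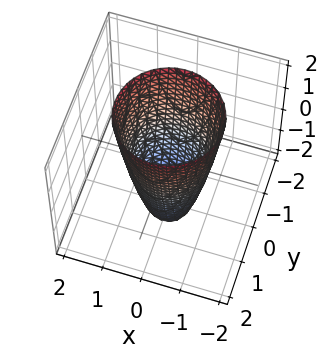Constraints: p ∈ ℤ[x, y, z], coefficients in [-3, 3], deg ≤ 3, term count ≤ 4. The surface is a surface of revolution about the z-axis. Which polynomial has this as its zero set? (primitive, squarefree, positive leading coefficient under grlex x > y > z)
Degree: a generic line meets the surface in up to 2 points, so deg p = 2.
Symmetries: rotational symmetry about the z-axis ⇒ p depends on x, y only through x² + y².
From the visible intercepts: the y-axis gridline crossings are at y ∈ {-1, 1}; a circular section at z = -2 has radius between 0 and 1.
Together with the visible shape, these determine p as stated. Check: (1, 0, 0) on the x-axis lies on the surface, and p(1, 0, 0) = 0. ✓

3*x^2 + 3*y^2 - z - 3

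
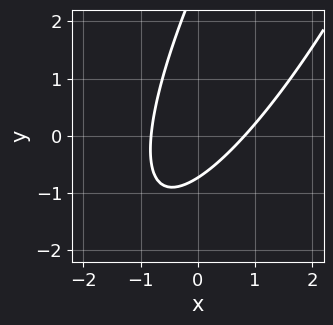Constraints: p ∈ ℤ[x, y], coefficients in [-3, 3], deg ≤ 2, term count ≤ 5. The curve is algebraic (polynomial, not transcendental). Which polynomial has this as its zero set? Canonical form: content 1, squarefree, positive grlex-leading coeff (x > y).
3*x^2 - 3*x*y + y^2 - 2*y - 2

The degree is 2 — the shape is more complex than any degree-1 curve.
Putting this together gives p.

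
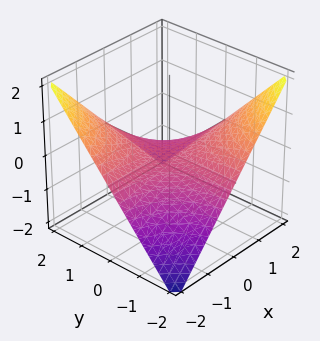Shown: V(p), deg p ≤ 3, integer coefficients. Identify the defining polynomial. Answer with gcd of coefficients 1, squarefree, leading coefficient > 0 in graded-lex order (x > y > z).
1. The degree is 2 — a saddle surface; a quadric.
2. From the visible intercepts: every point of the y-axis in the box is on the surface; one z-axis crossing is at z = 0; every point of the x-axis in the box is on the surface.
3. These observations pin down the coefficients.

x*y + 2*z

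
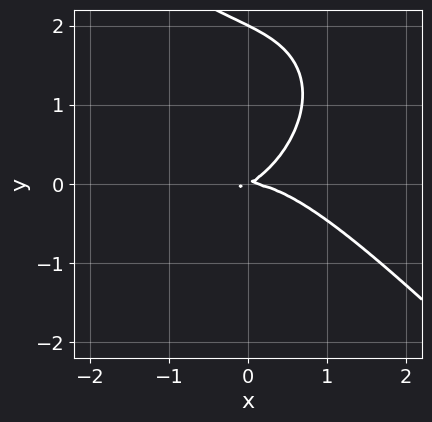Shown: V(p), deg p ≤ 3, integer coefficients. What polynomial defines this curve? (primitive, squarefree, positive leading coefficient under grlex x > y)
First, degree: a generic line meets the curve in up to 3 points, so deg p = 3.
Then, from the visible intercepts: one x-axis crossing is at x = 0; among the integer gridlines, it crosses the y-axis at y ∈ {0, 2}.
Finally, these observations pin down the coefficients.

x^3 + y^3 + x*y - 2*y^2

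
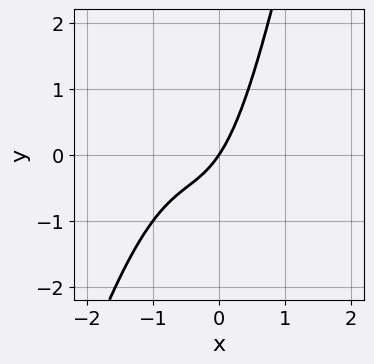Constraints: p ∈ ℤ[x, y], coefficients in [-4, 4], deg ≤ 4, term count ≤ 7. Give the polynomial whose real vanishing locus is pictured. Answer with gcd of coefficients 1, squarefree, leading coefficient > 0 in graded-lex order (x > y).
3*x^3 - x^2*y + 3*x^2 + 3*x - 2*y

First, deg p = 3. No degree-2 curve has this shape.
Next, from the visible intercepts: one y-axis crossing is at y = 0; it crosses the x-axis at the gridline x = 0.
Finally, putting this together gives p.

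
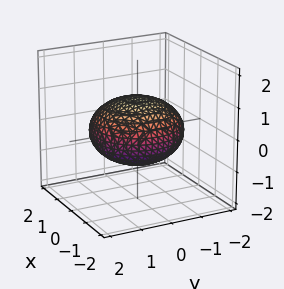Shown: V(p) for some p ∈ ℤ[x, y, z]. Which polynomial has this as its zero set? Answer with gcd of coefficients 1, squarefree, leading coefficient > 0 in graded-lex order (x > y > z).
deg p = 2.
By symmetry, every cross-section ⟂ z is a circle, so x, y appear only via x² + y²; mirror symmetry z ↦ −z ⇒ only even powers of z.
Observable constraints: a circular section at z = 0 has radius between 1 and 2; the z-axis gridline crossings are at z ∈ {-1, 1}.
Assembling these constraints gives the stated polynomial.

x^2 + y^2 + 2*z^2 - 2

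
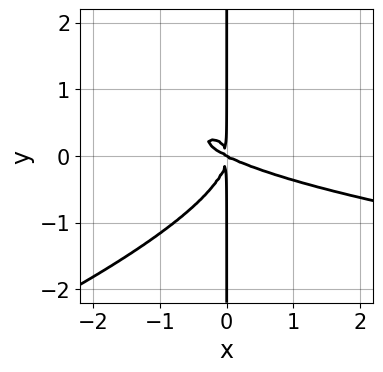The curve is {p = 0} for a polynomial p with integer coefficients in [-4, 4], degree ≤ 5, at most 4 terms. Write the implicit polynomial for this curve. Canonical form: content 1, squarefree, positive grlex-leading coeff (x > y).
x^2*y^2 - 3*x*y^3 - x^3 - 2*x^2*y

The degree is 4 — a generic line meets the curve in up to 4 points.
Against the integer gridlines: it crosses the x-axis at the gridline x = 0; the visible y-axis segment lies entirely on the curve.
Fitting integer coefficients to these (and the overall shape) gives p.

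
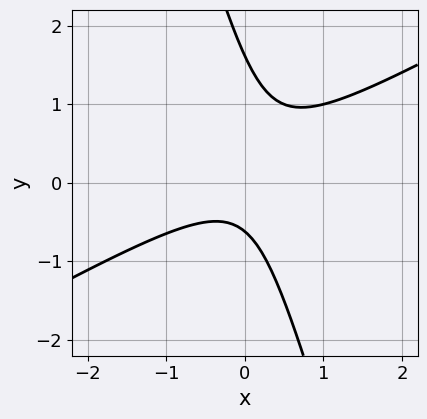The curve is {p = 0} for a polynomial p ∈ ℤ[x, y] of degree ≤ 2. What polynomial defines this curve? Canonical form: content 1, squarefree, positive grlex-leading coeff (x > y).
deg p = 2.
Against the integer gridlines: the curve avoids every integer x-axis point in the box.
Fitting integer coefficients to these (and the overall shape) gives p.

2*x^2 - 3*x*y - y^2 + y + 1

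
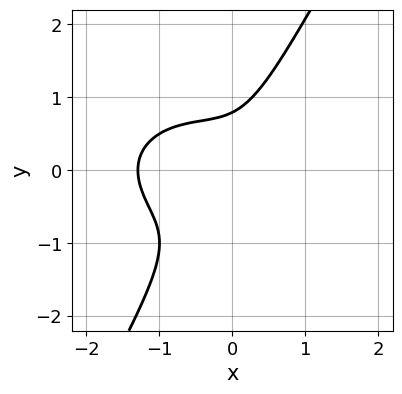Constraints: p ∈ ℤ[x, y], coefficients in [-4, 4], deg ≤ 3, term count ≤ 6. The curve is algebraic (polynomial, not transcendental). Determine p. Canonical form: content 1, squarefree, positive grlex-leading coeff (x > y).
2*x^3 + 3*x*y^2 - 2*y^3 + 2*x^2 + 1

1. deg p = 3. A generic line meets the curve in up to 3 points.
2. Putting this together gives p.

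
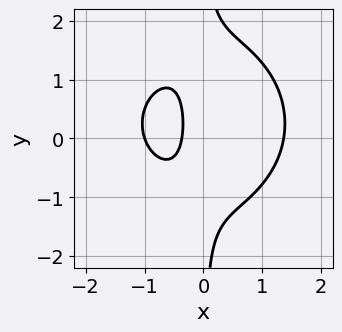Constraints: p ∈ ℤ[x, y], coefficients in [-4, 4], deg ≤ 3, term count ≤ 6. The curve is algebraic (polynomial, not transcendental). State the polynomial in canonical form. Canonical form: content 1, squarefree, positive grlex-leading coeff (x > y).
2*x^3 + 2*x*y^2 - x*y - 3*x - 1

Degree: the shape is more complex than any degree-2 curve, so deg p = 3.
Observable constraints: one x-axis crossing is at x = -1; no y-intercept at any integer in the box.
Fitting integer coefficients to these (and the overall shape) gives p.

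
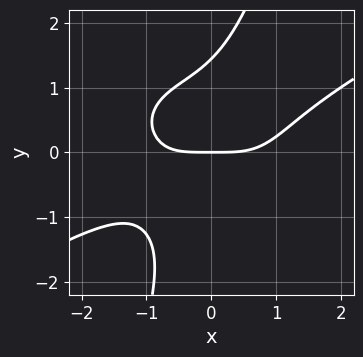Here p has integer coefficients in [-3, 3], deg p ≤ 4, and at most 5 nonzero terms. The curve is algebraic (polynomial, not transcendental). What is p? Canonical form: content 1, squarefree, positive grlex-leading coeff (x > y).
The degree is 4 — a generic line meets the curve in up to 4 points.
From the visible intercepts: one y-axis crossing is at y = 0; it crosses the x-axis at the gridline x = 0.
Matching integer coefficients to the picture gives p.

x^4 - x^3*y - 3*x*y^3 + y^4 - 3*y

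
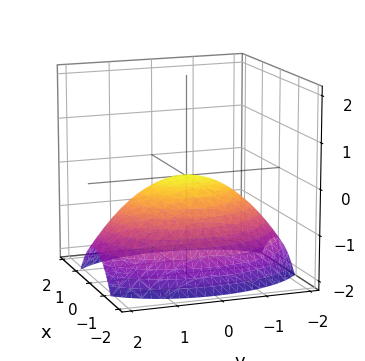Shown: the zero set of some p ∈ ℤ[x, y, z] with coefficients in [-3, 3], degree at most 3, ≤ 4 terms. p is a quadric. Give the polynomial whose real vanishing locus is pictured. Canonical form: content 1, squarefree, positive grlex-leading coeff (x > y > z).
2*x^2 + y^2 + 3*z

First, the degree is 2 — a single bowl opening along one axis; a quadric.
Next, symmetries: mirror symmetry x ↦ −x ⇒ only even powers of x; mirror symmetry y ↦ −y ⇒ only even powers of y.
Next, observable constraints: it crosses the y-axis at the gridline y = 0; it meets the z-axis at z = 0 (among the integer gridlines); it meets the x-axis at x = 0 (among the integer gridlines).
Finally, fitting integer coefficients to these (and the overall shape) gives p.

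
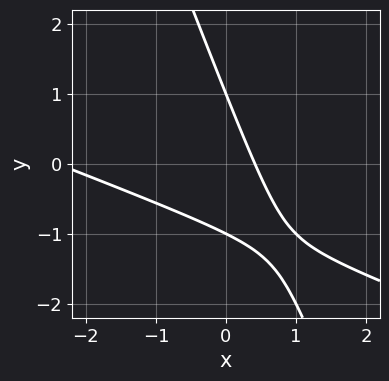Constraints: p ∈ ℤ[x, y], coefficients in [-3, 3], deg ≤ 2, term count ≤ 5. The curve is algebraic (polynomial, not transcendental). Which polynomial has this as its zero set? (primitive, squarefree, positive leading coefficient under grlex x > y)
x^2 + 3*x*y + y^2 + 2*x - 1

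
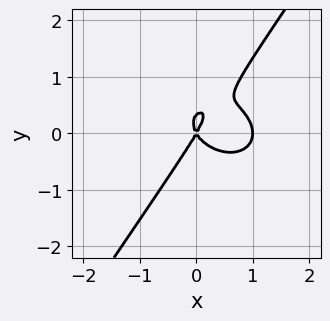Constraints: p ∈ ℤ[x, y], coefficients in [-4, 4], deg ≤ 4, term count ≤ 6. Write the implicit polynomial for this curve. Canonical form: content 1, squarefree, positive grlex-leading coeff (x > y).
1. The degree is 3 — no degree-2 curve has this shape.
2. Checking where it meets the axes: the x-axis gridline crossings are at x ∈ {0, 1}; it crosses the y-axis at the gridline y = 0.
3. These observations pin down the coefficients.

3*x^3 + 3*x*y^2 - 3*y^3 - 3*x^2 + y^2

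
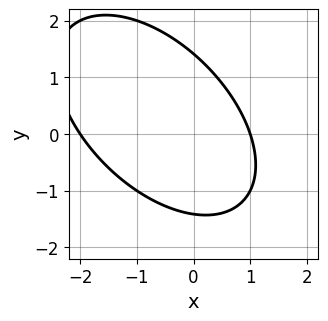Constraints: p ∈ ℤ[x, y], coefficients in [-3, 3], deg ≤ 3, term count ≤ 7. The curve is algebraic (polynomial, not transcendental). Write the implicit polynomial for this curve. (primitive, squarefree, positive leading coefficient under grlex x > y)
First, deg p = 2.
Next, reading off the gridlines: among the integer gridlines, it crosses the x-axis at x ∈ {-2, 1}.
Finally, the integer polynomial consistent with all of this is the stated p.

x^2 + x*y + y^2 + x - 2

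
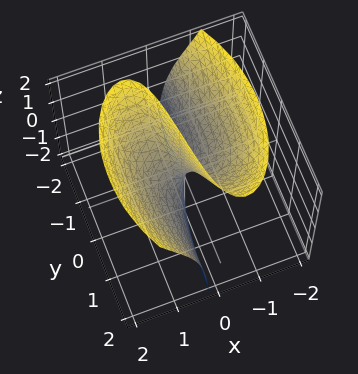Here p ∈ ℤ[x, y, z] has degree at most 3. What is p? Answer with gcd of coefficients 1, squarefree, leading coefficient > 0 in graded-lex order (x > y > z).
2*x^3 + x*y^2 - 3*x*z - y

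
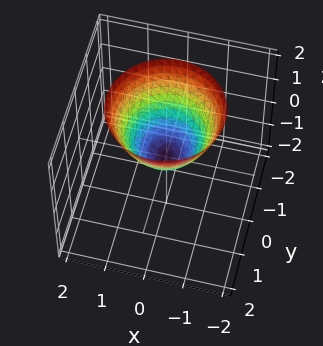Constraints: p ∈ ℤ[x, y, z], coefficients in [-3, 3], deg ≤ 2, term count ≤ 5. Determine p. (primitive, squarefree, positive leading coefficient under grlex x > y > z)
The degree is 2 — a single bowl opening along one axis; a quadric.
Symmetries: rotational symmetry about the z-axis ⇒ p depends on x, y only through x² + y².
Against the integer gridlines: it crosses the x-axis at the gridline x = 0; a circular section at z = 1 has radius exactly 1; one z-axis crossing is at z = 0.
Together with the visible shape, these determine p as stated.

x^2 + y^2 - z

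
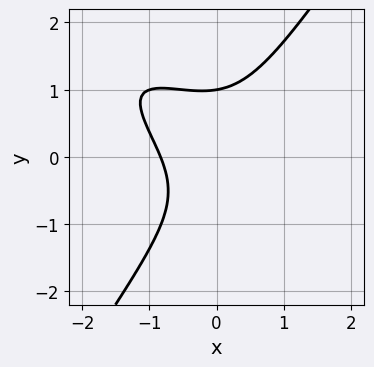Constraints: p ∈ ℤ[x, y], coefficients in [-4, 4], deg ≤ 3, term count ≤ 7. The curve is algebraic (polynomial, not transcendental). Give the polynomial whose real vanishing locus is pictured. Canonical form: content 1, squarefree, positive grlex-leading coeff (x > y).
2*x^3 + 3*x^2*y - 2*y^3 + x + 2

First, degree: the shape is more complex than any degree-2 curve, so deg p = 3.
Next, observable constraints: it meets the y-axis at y = 1 (among the integer gridlines).
Finally, fitting integer coefficients to these (and the overall shape) gives p.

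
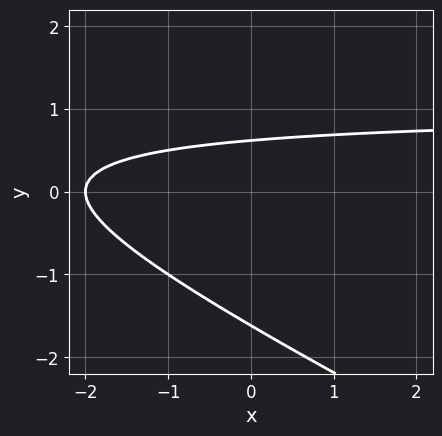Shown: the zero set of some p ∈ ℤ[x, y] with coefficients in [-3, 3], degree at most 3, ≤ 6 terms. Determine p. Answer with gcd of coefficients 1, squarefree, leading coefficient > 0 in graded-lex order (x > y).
1. Degree: the shape is more complex than any degree-1 curve, so deg p = 2.
2. Observable constraints: it meets the x-axis at x = -2 (among the integer gridlines).
3. Matching integer coefficients to the picture gives p.

x*y + 2*y^2 - x + 2*y - 2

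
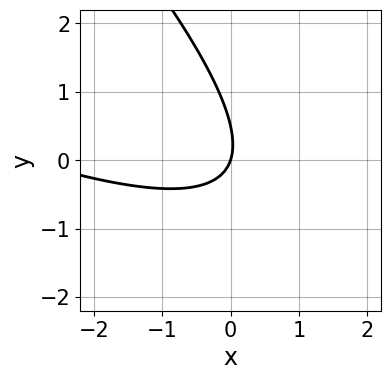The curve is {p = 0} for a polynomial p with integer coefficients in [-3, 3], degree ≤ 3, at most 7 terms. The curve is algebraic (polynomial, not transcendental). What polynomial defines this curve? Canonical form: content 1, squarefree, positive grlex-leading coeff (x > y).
x^2 + 3*x*y + 2*y^2 + 3*x - y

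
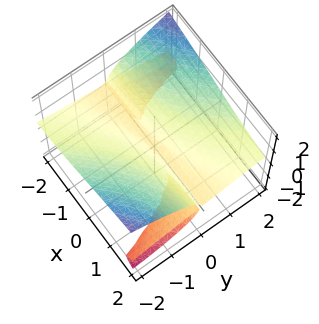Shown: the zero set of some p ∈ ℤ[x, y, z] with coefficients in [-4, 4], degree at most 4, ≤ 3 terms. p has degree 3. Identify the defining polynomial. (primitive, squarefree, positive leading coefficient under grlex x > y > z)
2*x*y*z + 3*z^3 - y^2

First, there are 3 components.
Then, deg p = 3.
Next, against the integer gridlines: one y-axis crossing is at y = 0; the visible x-axis segment lies entirely on the surface; one z-axis crossing is at z = 0.
Finally, these observations pin down the coefficients.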